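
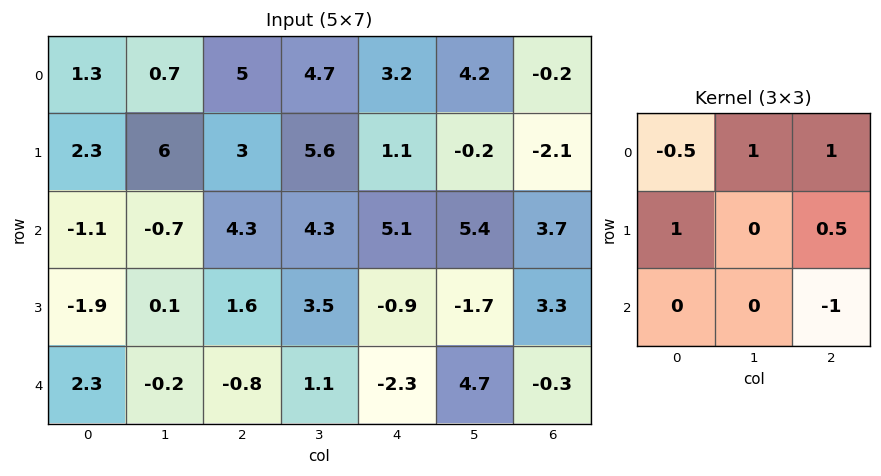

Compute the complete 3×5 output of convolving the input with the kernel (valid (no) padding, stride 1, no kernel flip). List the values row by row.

4.55 13.85 3.85 5.15 -1.25
7.3 3.55 12.95 6.8 0.8
3.85 9.7 10.7 6.3 7.6

Output[0,0]: The receptive field on the input at this output position is [1.3 0.7 5 / 2.3 6 3 / -1.1 -0.7 4.3]. Elementwise product with the kernel and sum: 1.3·-0.5 + 0.7·1 + 5·1 + 2.3·1 + 3·0.5 + 4.3·-1.
Output[0,1]: The receptive field on the input at this output position is [0.7 5 4.7 / 6 3 5.6 / -0.7 4.3 4.3]. Elementwise product with the kernel and sum: 0.7·-0.5 + 5·1 + 4.7·1 + 6·1 + 5.6·0.5 + 4.3·-1.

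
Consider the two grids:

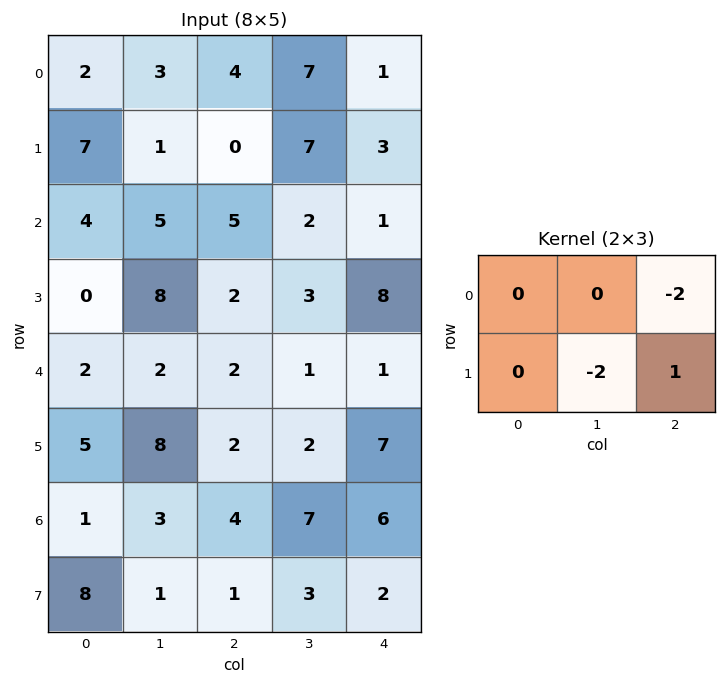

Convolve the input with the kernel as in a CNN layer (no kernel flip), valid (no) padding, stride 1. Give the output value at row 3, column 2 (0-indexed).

-17

The receptive field on the input at this output position is [2 3 8 / 2 1 1]. Elementwise product with the kernel and sum: 8·-2 + 1·-2 + 1·1.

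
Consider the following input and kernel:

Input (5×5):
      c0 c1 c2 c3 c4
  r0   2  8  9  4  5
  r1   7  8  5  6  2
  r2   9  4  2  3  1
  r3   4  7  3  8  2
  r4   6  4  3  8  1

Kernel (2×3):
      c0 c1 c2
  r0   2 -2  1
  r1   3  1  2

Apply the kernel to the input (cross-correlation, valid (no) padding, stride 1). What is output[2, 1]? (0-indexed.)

The receptive field on the input at this output position is [4 2 3 / 7 3 8]. Elementwise product with the kernel and sum: 4·2 + 2·-2 + 3·1 + 7·3 + 3·1 + 8·2.

47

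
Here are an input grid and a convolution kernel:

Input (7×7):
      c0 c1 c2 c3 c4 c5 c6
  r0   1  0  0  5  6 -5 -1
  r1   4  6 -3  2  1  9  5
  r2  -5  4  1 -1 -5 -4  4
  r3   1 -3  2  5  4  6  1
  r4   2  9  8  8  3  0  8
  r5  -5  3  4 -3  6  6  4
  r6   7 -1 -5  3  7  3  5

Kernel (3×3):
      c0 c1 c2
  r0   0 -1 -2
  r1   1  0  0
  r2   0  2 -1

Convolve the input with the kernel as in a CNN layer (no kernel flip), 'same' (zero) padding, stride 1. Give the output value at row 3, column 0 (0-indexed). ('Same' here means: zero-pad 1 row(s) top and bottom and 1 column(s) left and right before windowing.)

-8

The receptive field on the zero-padded input at this output position is [0 -5 4 / 0 1 -3 / 0 2 9]. Elementwise product with the kernel and sum: -5·-1 + 4·-2 + 0·1 + 2·2 + 9·-1.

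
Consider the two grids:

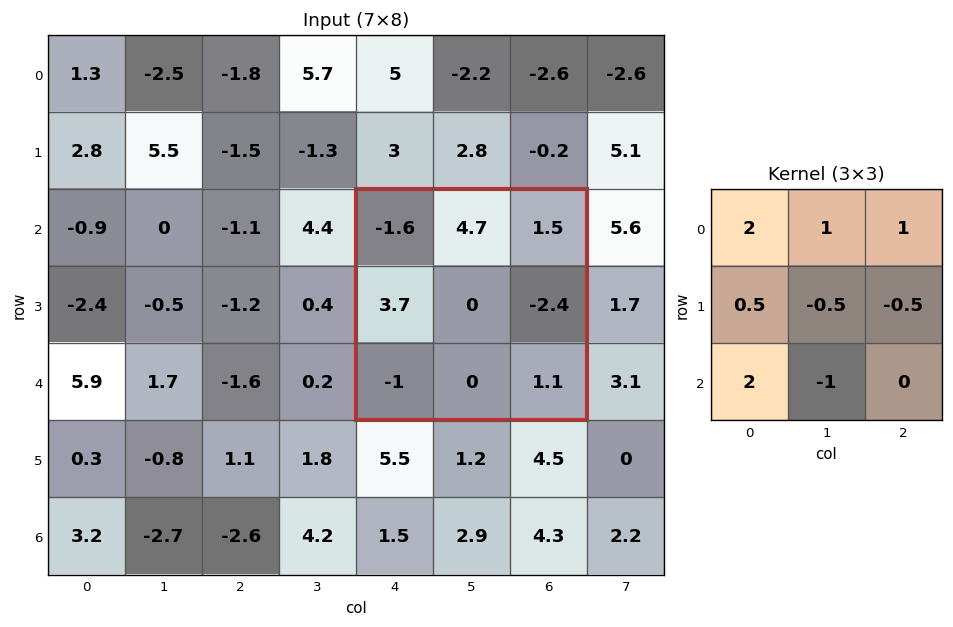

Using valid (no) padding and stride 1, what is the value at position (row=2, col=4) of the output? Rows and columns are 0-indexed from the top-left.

4.05

The receptive field on the input at this output position is [-1.6 4.7 1.5 / 3.7 0 -2.4 / -1 0 1.1]. Elementwise product with the kernel and sum: -1.6·2 + 4.7·1 + 1.5·1 + 3.7·0.5 + 0·-0.5 + -2.4·-0.5 + -1·2 + 0·-1.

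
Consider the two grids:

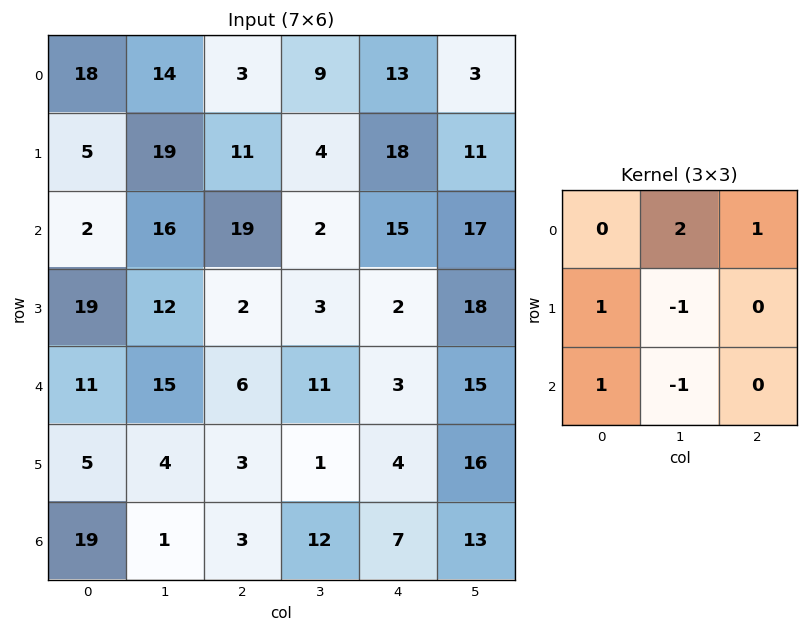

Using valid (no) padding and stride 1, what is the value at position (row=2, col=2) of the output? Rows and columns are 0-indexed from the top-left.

13

The receptive field on the input at this output position is [19 2 15 / 2 3 2 / 6 11 3]. Elementwise product with the kernel and sum: 2·2 + 15·1 + 2·1 + 3·-1 + 6·1 + 11·-1.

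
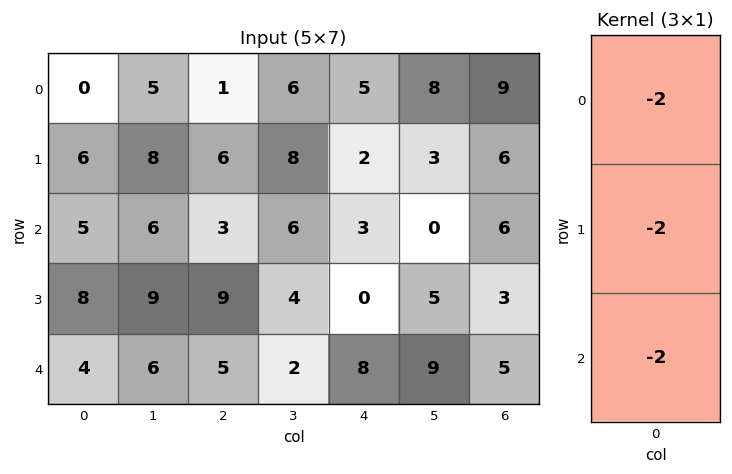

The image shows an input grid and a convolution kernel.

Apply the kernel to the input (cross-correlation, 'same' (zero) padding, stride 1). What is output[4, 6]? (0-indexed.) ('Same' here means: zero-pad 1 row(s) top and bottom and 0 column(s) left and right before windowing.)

-16

The receptive field on the zero-padded input at this output position is [3 / 5 / 0]. Elementwise product with the kernel and sum: 3·-2 + 5·-2 + 0·-2.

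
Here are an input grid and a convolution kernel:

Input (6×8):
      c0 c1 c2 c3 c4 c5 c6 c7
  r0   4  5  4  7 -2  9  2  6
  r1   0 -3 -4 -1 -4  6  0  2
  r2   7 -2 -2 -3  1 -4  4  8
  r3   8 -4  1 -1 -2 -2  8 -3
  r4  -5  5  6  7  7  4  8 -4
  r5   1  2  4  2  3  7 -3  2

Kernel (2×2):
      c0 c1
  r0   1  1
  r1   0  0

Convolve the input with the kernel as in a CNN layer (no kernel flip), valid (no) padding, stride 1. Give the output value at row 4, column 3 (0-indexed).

The receptive field on the input at this output position is [7 7 / 2 3]. Elementwise product with the kernel and sum: 7·1 + 7·1.

14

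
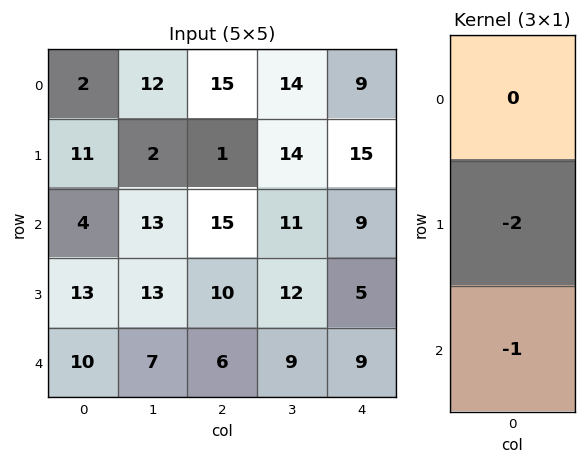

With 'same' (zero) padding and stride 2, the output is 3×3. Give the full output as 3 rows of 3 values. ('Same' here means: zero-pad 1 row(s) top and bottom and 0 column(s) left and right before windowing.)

Output[0,0]: The receptive field on the zero-padded input at this output position is [0 / 2 / 11]. Elementwise product with the kernel and sum: 2·-2 + 11·-1.

-15 -31 -33
-21 -40 -23
-20 -12 -18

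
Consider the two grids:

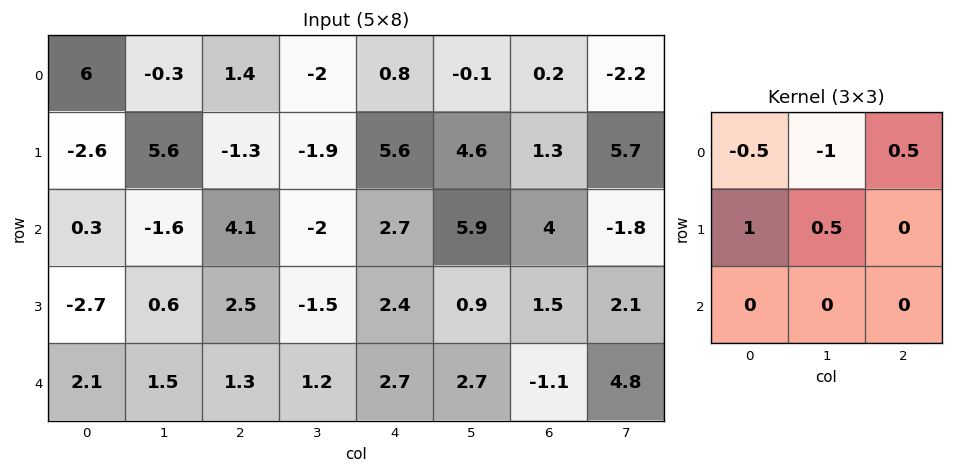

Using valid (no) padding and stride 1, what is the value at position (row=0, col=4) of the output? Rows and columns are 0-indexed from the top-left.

The receptive field on the input at this output position is [0.8 -0.1 0.2 / 5.6 4.6 1.3 / 2.7 5.9 4]. Elementwise product with the kernel and sum: 0.8·-0.5 + -0.1·-1 + 0.2·0.5 + 5.6·1 + 4.6·0.5.

7.7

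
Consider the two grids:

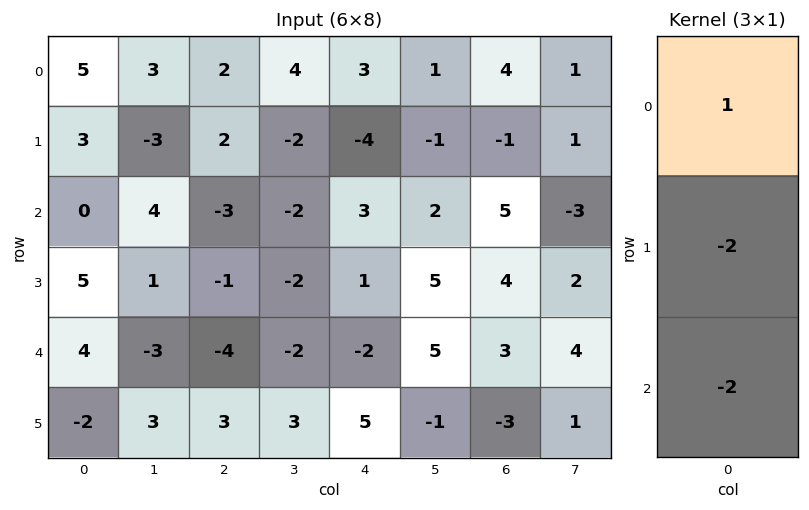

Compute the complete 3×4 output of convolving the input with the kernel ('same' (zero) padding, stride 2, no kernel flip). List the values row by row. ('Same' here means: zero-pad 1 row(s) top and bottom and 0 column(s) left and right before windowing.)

Output[0,0]: The receptive field on the zero-padded input at this output position is [0 / 5 / 3]. Elementwise product with the kernel and sum: 0·1 + 5·-2 + 3·-2.
Output[0,1]: The receptive field on the zero-padded input at this output position is [0 / 2 / 2]. Elementwise product with the kernel and sum: 0·1 + 2·-2 + 2·-2.

-16 -8 2 -6
-7 10 -12 -19
1 1 -5 4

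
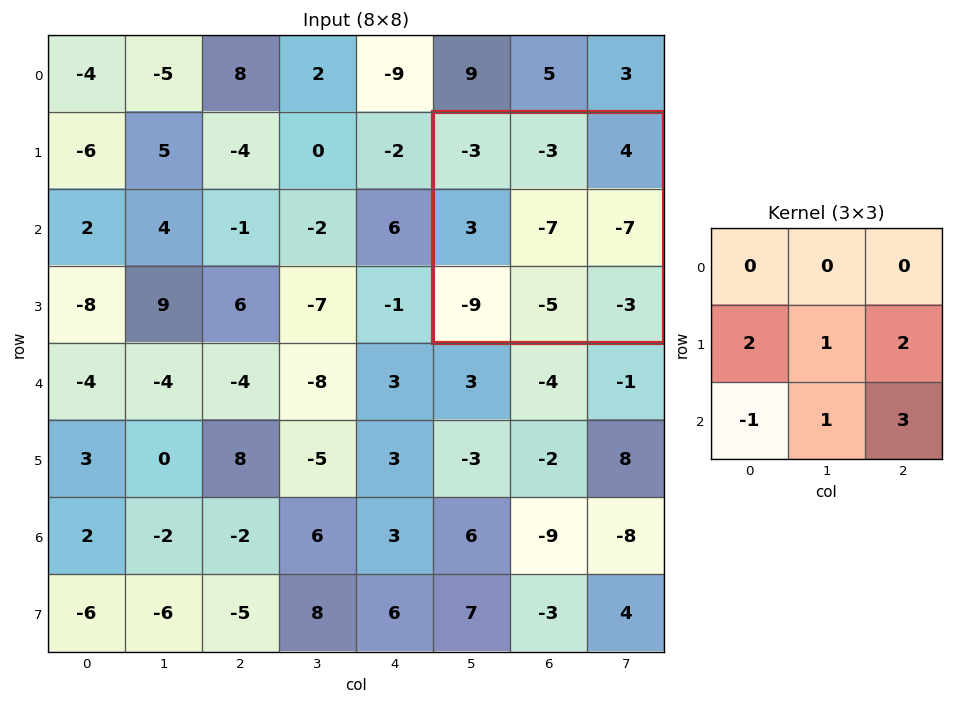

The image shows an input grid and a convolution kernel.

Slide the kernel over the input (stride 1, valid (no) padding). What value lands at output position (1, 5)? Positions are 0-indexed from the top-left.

The receptive field on the input at this output position is [-3 -3 4 / 3 -7 -7 / -9 -5 -3]. Elementwise product with the kernel and sum: 3·2 + -7·1 + -7·2 + -9·-1 + -5·1 + -3·3.

-20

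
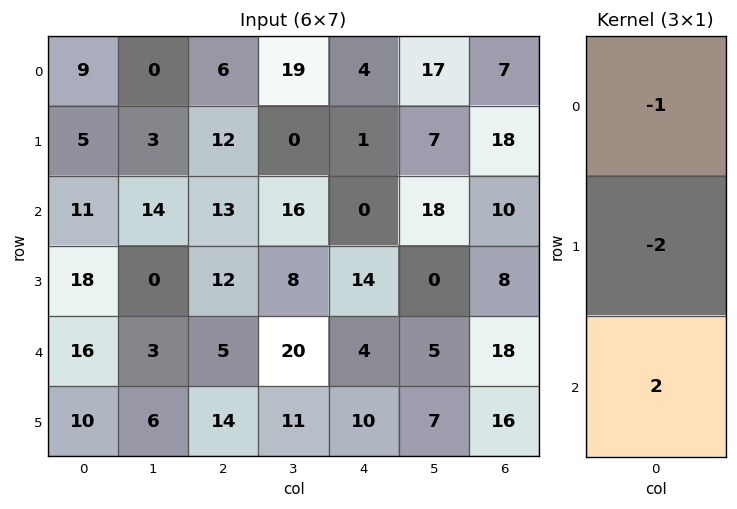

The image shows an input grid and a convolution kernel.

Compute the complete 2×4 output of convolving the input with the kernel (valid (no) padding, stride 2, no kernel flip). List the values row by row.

Output[0,0]: The receptive field on the input at this output position is [9 / 5 / 11]. Elementwise product with the kernel and sum: 9·-1 + 5·-2 + 11·2.

3 -4 -6 -23
-15 -27 -20 10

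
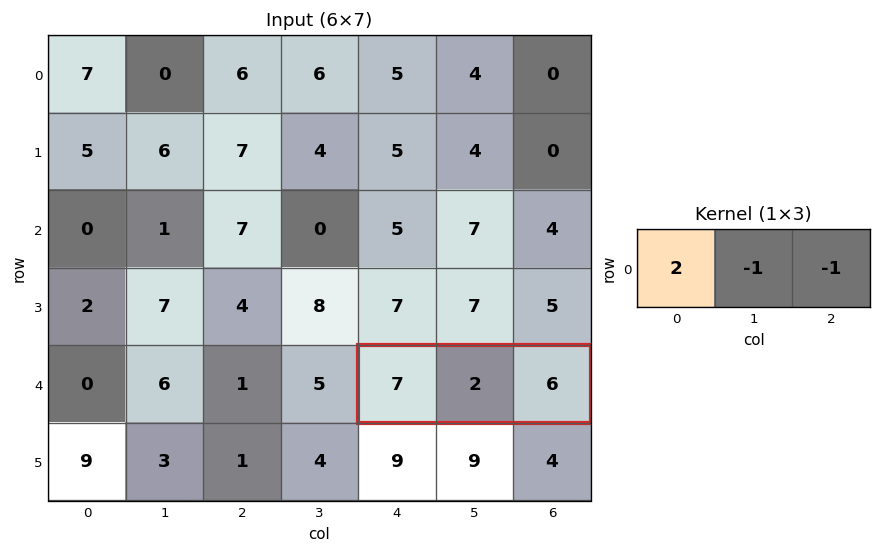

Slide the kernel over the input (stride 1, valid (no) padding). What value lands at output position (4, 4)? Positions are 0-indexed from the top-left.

6

The receptive field on the input at this output position is [7 2 6]. Elementwise product with the kernel and sum: 7·2 + 2·-1 + 6·-1.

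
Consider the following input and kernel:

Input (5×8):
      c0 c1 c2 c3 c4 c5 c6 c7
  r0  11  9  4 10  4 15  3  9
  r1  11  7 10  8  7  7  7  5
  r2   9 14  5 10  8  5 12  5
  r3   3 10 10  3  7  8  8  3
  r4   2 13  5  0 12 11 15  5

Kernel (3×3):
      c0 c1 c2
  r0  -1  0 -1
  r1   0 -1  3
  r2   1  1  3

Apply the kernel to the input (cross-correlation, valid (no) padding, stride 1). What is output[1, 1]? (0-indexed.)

39

The receptive field on the input at this output position is [7 10 8 / 14 5 10 / 10 10 3]. Elementwise product with the kernel and sum: 7·-1 + 8·-1 + 5·-1 + 10·3 + 10·1 + 10·1 + 3·3.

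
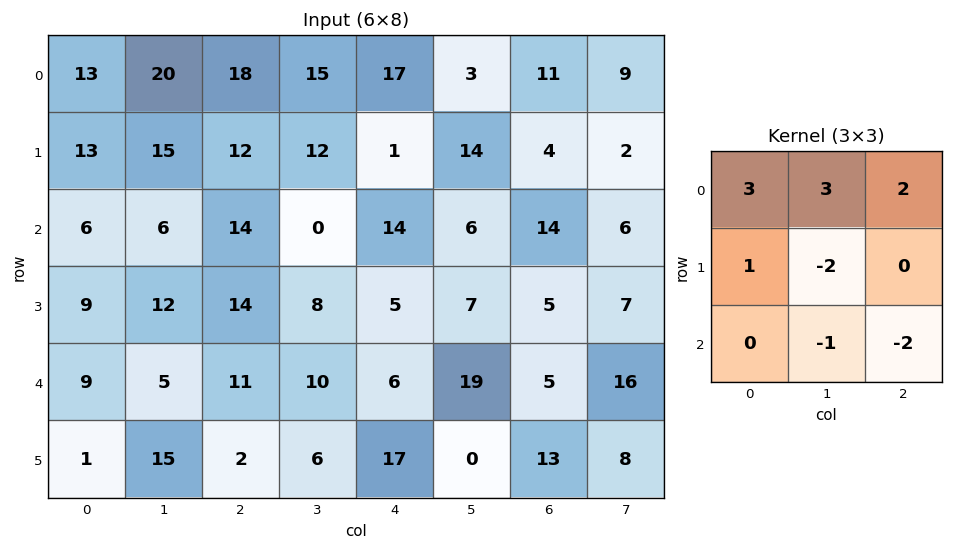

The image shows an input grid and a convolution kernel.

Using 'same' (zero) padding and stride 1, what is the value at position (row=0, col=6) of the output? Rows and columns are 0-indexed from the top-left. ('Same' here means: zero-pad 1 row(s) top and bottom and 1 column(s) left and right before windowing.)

-27

The receptive field on the zero-padded input at this output position is [0 0 0 / 3 11 9 / 14 4 2]. Elementwise product with the kernel and sum: 0·3 + 0·3 + 0·2 + 3·1 + 11·-2 + 4·-1 + 2·-2.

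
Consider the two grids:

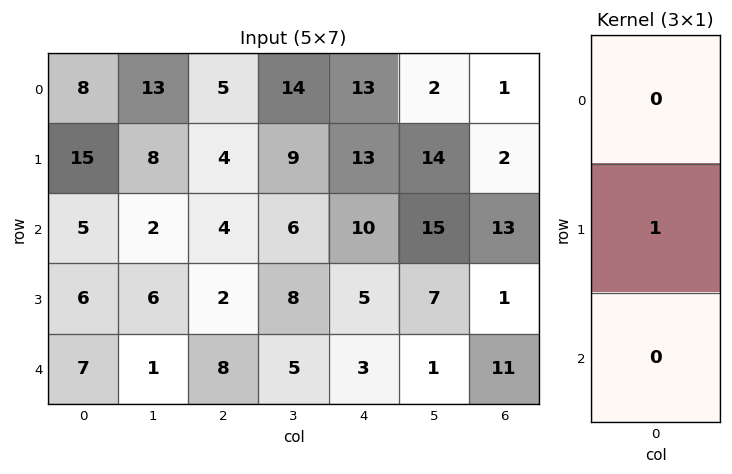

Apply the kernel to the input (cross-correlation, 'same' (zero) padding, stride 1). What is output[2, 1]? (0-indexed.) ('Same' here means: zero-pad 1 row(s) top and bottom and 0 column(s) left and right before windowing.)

The receptive field on the zero-padded input at this output position is [8 / 2 / 6]. Elementwise product with the kernel and sum: 2·1.

2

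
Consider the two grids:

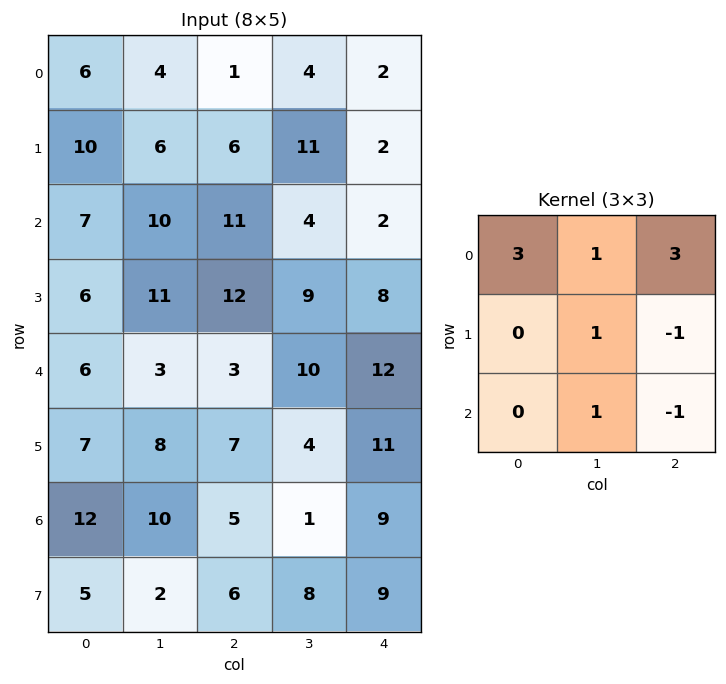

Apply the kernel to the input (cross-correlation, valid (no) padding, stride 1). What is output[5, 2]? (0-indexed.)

49

The receptive field on the input at this output position is [7 4 11 / 5 1 9 / 6 8 9]. Elementwise product with the kernel and sum: 7·3 + 4·1 + 11·3 + 1·1 + 9·-1 + 8·1 + 9·-1.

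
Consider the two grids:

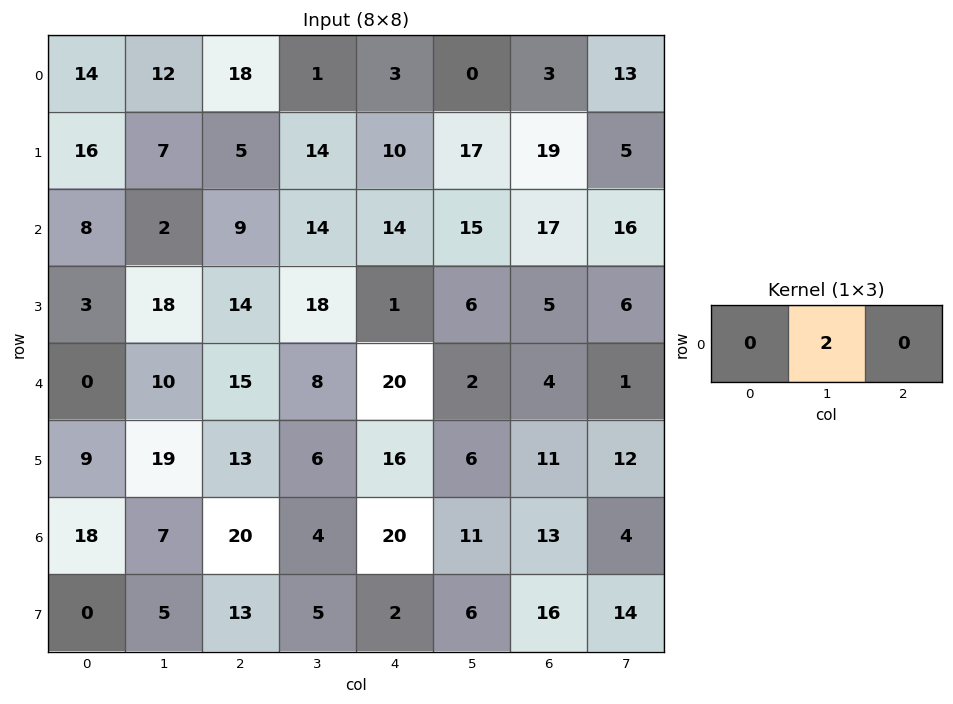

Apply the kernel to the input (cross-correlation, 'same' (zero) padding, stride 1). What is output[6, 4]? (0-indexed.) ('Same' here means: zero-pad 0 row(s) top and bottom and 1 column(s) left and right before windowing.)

The receptive field on the zero-padded input at this output position is [4 20 11]. Elementwise product with the kernel and sum: 20·2.

40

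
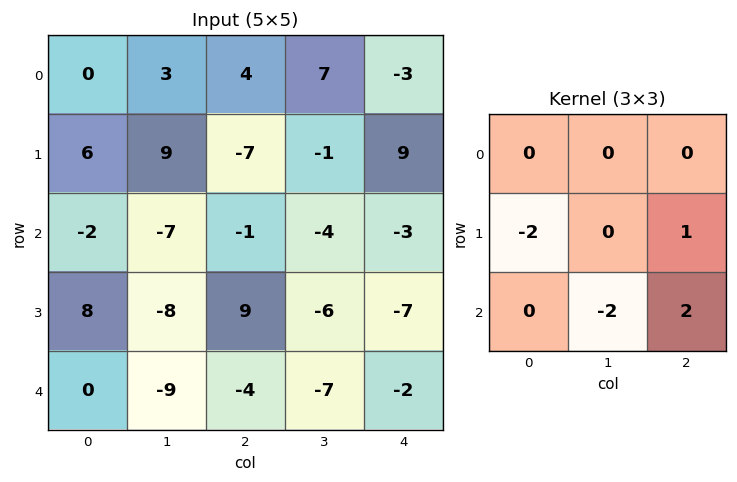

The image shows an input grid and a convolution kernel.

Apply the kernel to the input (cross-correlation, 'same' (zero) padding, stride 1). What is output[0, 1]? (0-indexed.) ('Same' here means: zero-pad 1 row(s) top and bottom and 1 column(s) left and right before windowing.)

-28

The receptive field on the zero-padded input at this output position is [0 0 0 / 0 3 4 / 6 9 -7]. Elementwise product with the kernel and sum: 0·-2 + 4·1 + 9·-2 + -7·2.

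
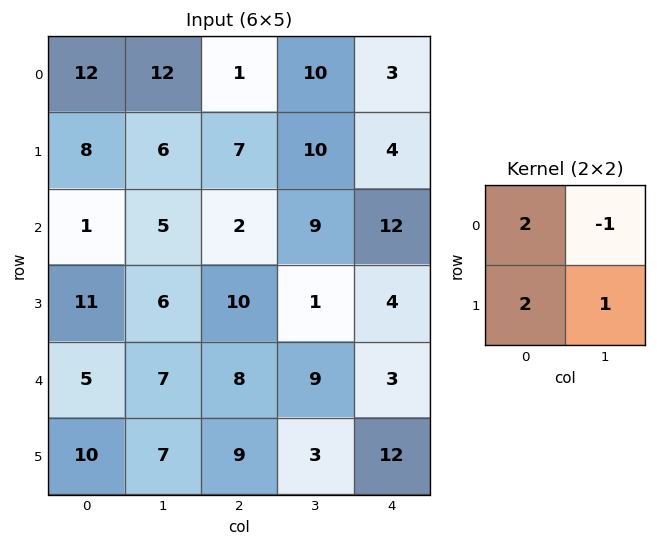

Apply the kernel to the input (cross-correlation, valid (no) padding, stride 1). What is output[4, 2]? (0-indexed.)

The receptive field on the input at this output position is [8 9 / 9 3]. Elementwise product with the kernel and sum: 8·2 + 9·-1 + 9·2 + 3·1.

28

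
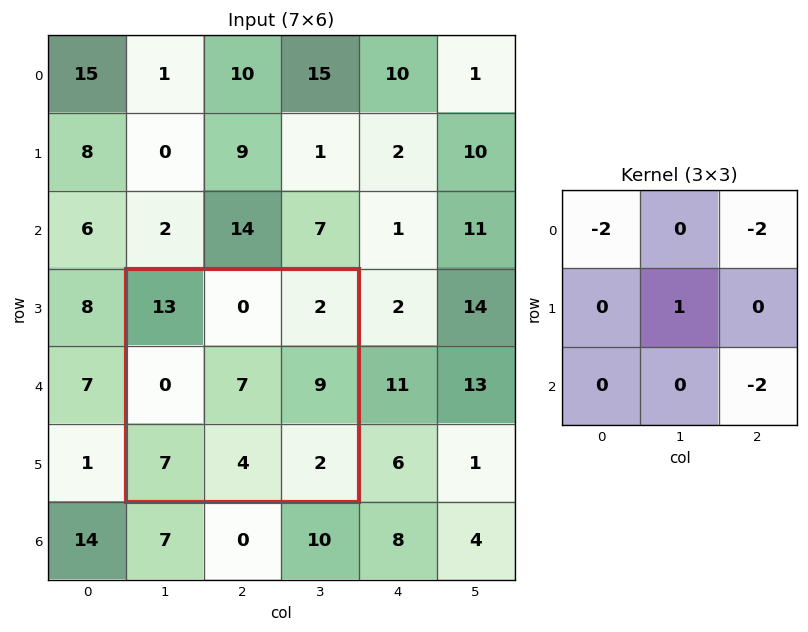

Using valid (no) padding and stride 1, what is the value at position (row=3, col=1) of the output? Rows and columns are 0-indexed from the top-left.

-27

The receptive field on the input at this output position is [13 0 2 / 0 7 9 / 7 4 2]. Elementwise product with the kernel and sum: 13·-2 + 2·-2 + 7·1 + 2·-2.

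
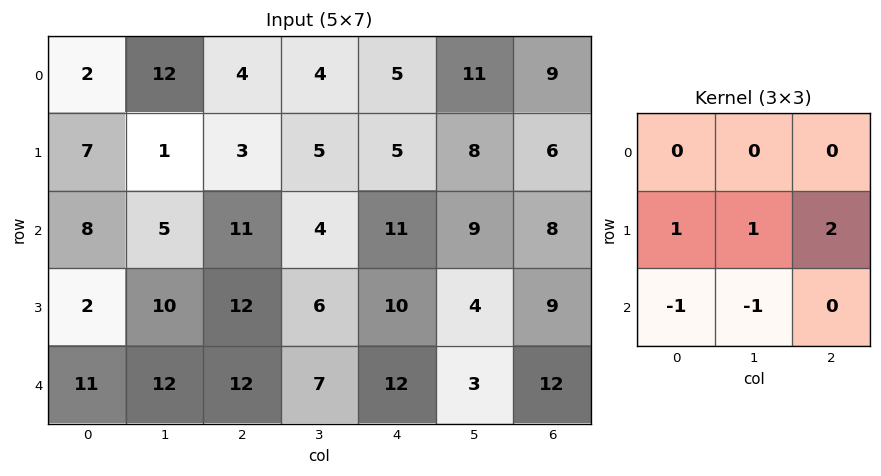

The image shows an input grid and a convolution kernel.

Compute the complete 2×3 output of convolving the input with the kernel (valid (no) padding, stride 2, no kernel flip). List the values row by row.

1 3 5
13 19 17

Output[0,0]: The receptive field on the input at this output position is [2 12 4 / 7 1 3 / 8 5 11]. Elementwise product with the kernel and sum: 7·1 + 1·1 + 3·2 + 8·-1 + 5·-1.
Output[0,1]: The receptive field on the input at this output position is [4 4 5 / 3 5 5 / 11 4 11]. Elementwise product with the kernel and sum: 3·1 + 5·1 + 5·2 + 11·-1 + 4·-1.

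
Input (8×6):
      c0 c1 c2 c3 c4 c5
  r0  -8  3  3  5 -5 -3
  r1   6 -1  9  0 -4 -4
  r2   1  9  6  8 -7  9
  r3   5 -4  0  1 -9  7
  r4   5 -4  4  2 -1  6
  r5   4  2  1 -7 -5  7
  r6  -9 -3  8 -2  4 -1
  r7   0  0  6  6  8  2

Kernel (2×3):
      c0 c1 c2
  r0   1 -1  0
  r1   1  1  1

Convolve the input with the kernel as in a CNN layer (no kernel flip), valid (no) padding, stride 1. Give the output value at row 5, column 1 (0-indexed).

The receptive field on the input at this output position is [2 1 -7 / -3 8 -2]. Elementwise product with the kernel and sum: 2·1 + 1·-1 + -3·1 + 8·1 + -2·1.

4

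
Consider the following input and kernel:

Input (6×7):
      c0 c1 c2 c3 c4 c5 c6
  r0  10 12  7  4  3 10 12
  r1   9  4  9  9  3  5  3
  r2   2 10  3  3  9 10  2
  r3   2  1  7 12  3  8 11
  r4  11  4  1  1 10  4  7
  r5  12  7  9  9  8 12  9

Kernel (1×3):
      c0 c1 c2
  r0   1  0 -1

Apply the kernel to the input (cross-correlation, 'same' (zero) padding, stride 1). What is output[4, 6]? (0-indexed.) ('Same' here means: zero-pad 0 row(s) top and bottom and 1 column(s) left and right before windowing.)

4

The receptive field on the zero-padded input at this output position is [4 7 0]. Elementwise product with the kernel and sum: 4·1 + 0·-1.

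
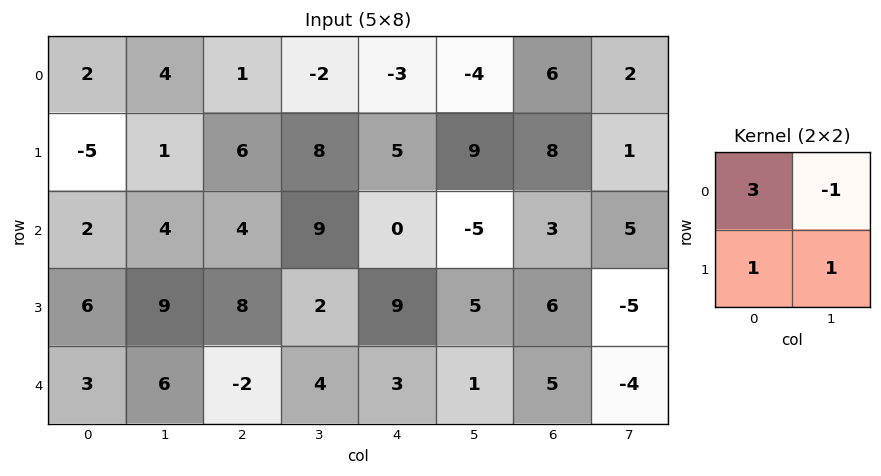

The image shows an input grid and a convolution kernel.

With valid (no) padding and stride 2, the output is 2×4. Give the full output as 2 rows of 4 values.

-2 19 9 25
17 13 19 5

Output[0,0]: The receptive field on the input at this output position is [2 4 / -5 1]. Elementwise product with the kernel and sum: 2·3 + 4·-1 + -5·1 + 1·1.
Output[0,1]: The receptive field on the input at this output position is [1 -2 / 6 8]. Elementwise product with the kernel and sum: 1·3 + -2·-1 + 6·1 + 8·1.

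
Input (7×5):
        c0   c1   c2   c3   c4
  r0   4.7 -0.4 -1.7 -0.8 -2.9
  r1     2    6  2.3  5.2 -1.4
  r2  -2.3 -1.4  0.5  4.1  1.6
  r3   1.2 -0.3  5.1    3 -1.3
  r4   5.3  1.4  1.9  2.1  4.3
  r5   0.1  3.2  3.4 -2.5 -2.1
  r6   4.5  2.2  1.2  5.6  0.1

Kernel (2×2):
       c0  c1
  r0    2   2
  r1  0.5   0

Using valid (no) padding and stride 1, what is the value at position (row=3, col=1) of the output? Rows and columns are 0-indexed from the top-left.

10.3

The receptive field on the input at this output position is [-0.3 5.1 / 1.4 1.9]. Elementwise product with the kernel and sum: -0.3·2 + 5.1·2 + 1.4·0.5.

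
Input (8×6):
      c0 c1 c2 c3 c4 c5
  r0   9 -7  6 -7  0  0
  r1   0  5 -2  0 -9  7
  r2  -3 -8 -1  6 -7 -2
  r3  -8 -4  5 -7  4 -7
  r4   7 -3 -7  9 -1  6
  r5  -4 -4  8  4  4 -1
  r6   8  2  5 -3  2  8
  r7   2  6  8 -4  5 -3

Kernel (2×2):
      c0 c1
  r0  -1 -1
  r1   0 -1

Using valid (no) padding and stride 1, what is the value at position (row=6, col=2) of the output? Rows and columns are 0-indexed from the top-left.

2

The receptive field on the input at this output position is [5 -3 / 8 -4]. Elementwise product with the kernel and sum: 5·-1 + -3·-1 + -4·-1.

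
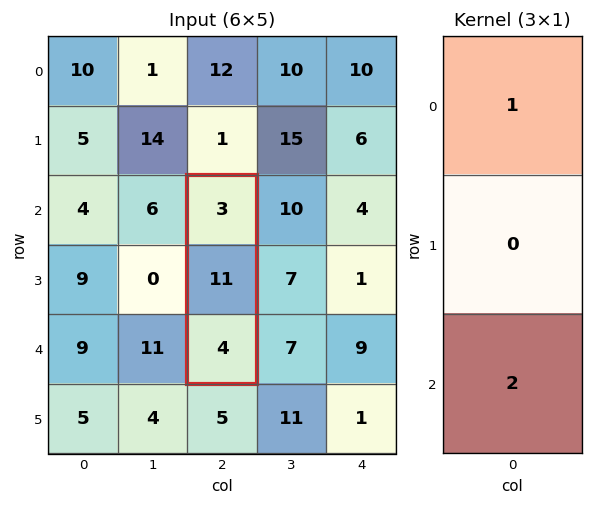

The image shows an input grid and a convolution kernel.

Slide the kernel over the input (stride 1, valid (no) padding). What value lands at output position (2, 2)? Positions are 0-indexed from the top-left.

11

The receptive field on the input at this output position is [3 / 11 / 4]. Elementwise product with the kernel and sum: 3·1 + 4·2.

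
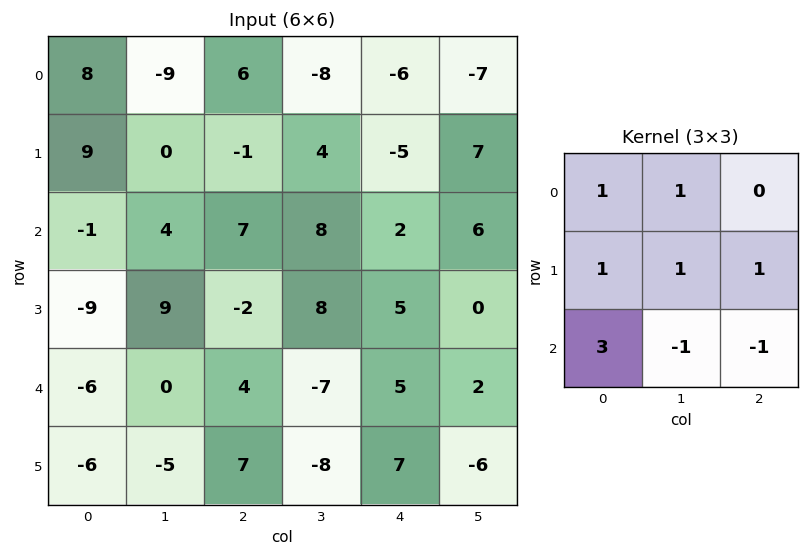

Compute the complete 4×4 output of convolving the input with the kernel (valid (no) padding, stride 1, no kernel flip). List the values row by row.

-7 -3 7 8
-15 39 1 34
-21 29 40 -5
-22 -10 30 -12

Output[0,0]: The receptive field on the input at this output position is [8 -9 6 / 9 0 -1 / -1 4 7]. Elementwise product with the kernel and sum: 8·1 + -9·1 + 9·1 + 0·1 + -1·1 + -1·3 + 4·-1 + 7·-1.
Output[0,1]: The receptive field on the input at this output position is [-9 6 -8 / 0 -1 4 / 4 7 8]. Elementwise product with the kernel and sum: -9·1 + 6·1 + 0·1 + -1·1 + 4·1 + 4·3 + 7·-1 + 8·-1.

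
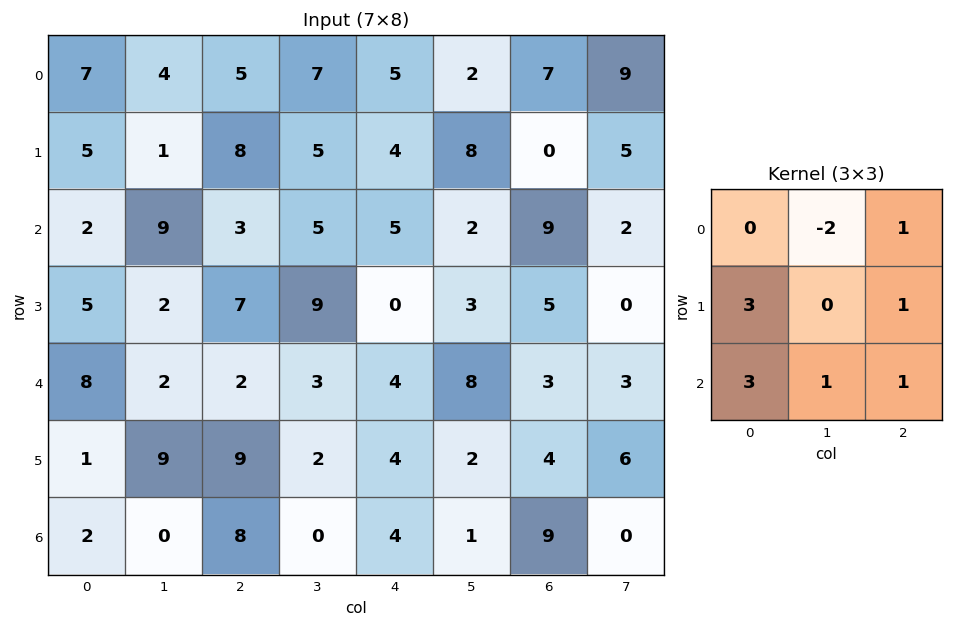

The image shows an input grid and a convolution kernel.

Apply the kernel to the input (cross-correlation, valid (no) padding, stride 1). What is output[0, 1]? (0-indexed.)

The receptive field on the input at this output position is [4 5 7 / 1 8 5 / 9 3 5]. Elementwise product with the kernel and sum: 5·-2 + 7·1 + 1·3 + 5·1 + 9·3 + 3·1 + 5·1.

40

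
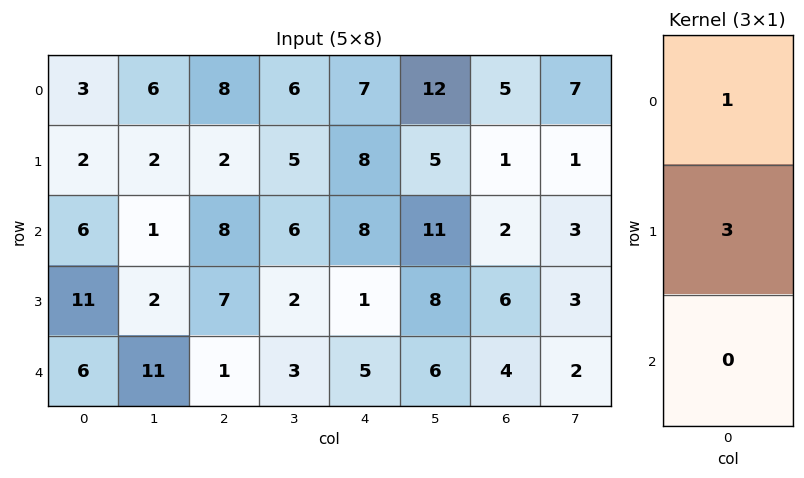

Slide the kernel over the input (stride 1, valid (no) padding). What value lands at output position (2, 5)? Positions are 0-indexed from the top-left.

The receptive field on the input at this output position is [11 / 8 / 6]. Elementwise product with the kernel and sum: 11·1 + 8·3.

35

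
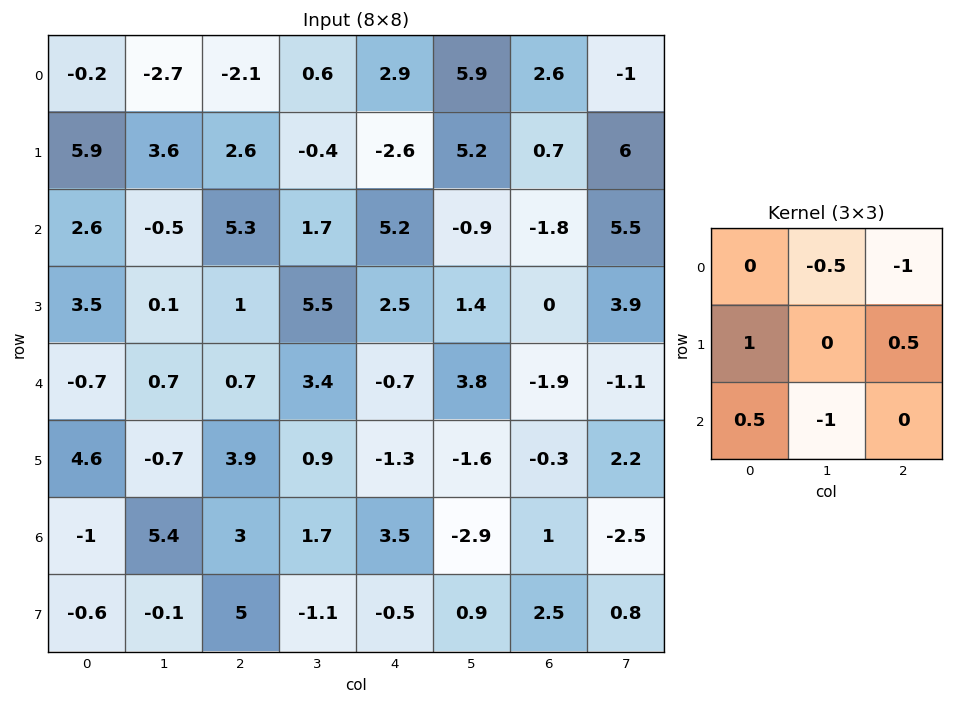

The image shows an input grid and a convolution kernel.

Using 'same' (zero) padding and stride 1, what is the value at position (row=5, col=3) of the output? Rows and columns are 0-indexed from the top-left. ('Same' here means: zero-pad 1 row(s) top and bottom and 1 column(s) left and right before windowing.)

The receptive field on the zero-padded input at this output position is [0.7 3.4 -0.7 / 3.9 0.9 -1.3 / 3 1.7 3.5]. Elementwise product with the kernel and sum: 3.4·-0.5 + -0.7·-1 + 3.9·1 + -1.3·0.5 + 3·0.5 + 1.7·-1.

2.05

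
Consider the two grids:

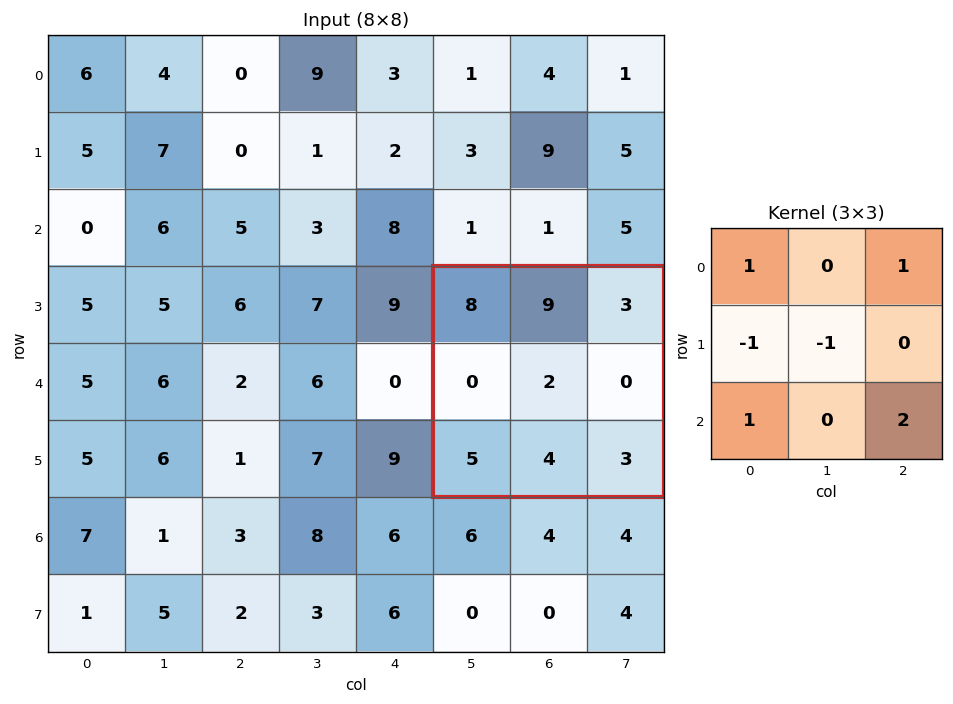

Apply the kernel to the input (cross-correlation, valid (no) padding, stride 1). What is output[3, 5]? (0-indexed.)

The receptive field on the input at this output position is [8 9 3 / 0 2 0 / 5 4 3]. Elementwise product with the kernel and sum: 8·1 + 3·1 + 0·-1 + 2·-1 + 5·1 + 3·2.

20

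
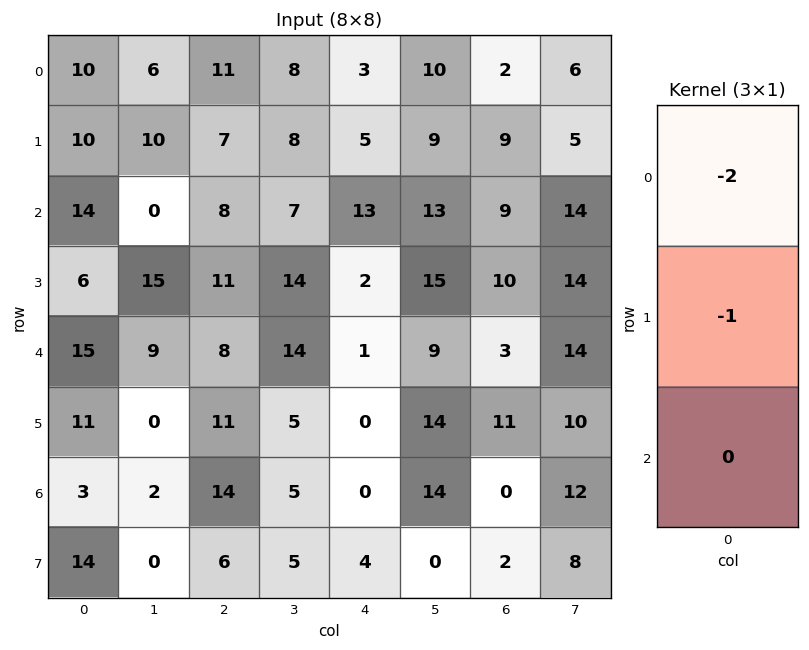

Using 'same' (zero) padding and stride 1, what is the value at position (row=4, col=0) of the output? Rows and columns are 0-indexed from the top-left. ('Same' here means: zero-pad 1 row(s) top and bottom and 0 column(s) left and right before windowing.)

The receptive field on the zero-padded input at this output position is [6 / 15 / 11]. Elementwise product with the kernel and sum: 6·-2 + 15·-1.

-27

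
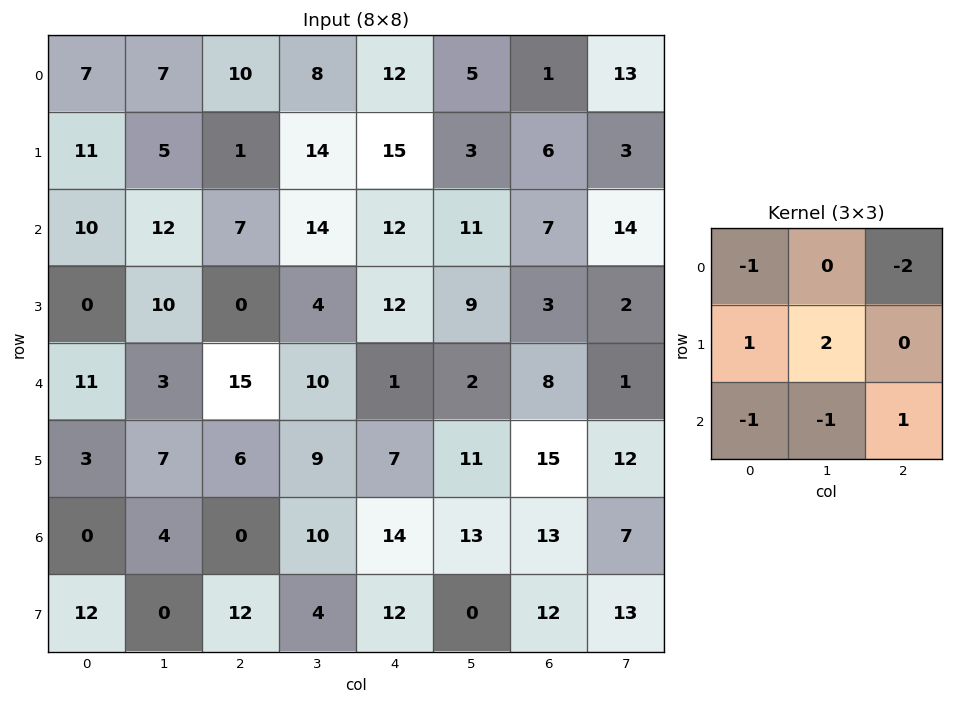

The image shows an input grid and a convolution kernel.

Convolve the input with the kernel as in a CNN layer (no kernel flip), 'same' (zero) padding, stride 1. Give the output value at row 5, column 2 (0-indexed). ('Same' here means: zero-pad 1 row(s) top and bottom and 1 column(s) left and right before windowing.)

The receptive field on the zero-padded input at this output position is [3 15 10 / 7 6 9 / 4 0 10]. Elementwise product with the kernel and sum: 3·-1 + 10·-2 + 7·1 + 6·2 + 4·-1 + 0·-1 + 10·1.

2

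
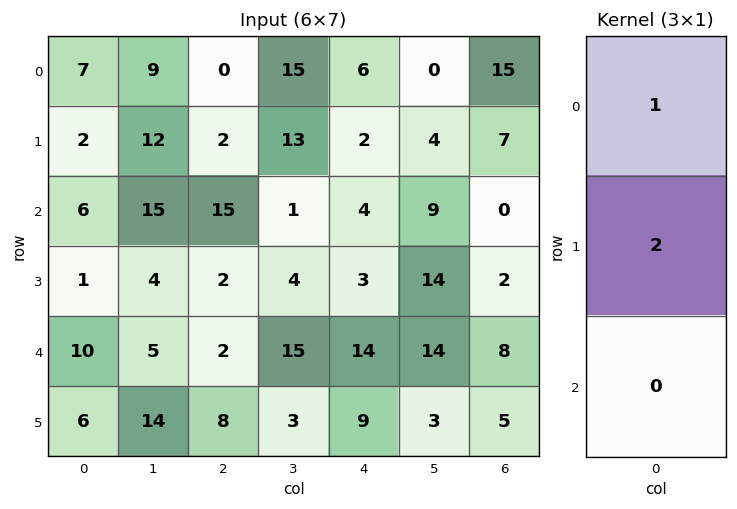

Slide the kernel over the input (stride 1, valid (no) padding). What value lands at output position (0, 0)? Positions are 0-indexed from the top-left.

11

The receptive field on the input at this output position is [7 / 2 / 6]. Elementwise product with the kernel and sum: 7·1 + 2·2.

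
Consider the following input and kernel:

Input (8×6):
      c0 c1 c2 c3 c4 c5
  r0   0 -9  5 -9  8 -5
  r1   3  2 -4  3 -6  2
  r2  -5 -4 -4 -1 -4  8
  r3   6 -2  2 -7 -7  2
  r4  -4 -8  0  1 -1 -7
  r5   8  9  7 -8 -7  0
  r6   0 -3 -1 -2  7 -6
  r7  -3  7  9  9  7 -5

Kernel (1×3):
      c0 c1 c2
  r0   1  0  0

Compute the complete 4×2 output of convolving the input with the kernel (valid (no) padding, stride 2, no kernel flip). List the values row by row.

Output[0,0]: The receptive field on the input at this output position is [0 -9 5]. Elementwise product with the kernel and sum: 0·1.
Output[0,1]: The receptive field on the input at this output position is [5 -9 8]. Elementwise product with the kernel and sum: 5·1.

0 5
-5 -4
-4 0
0 -1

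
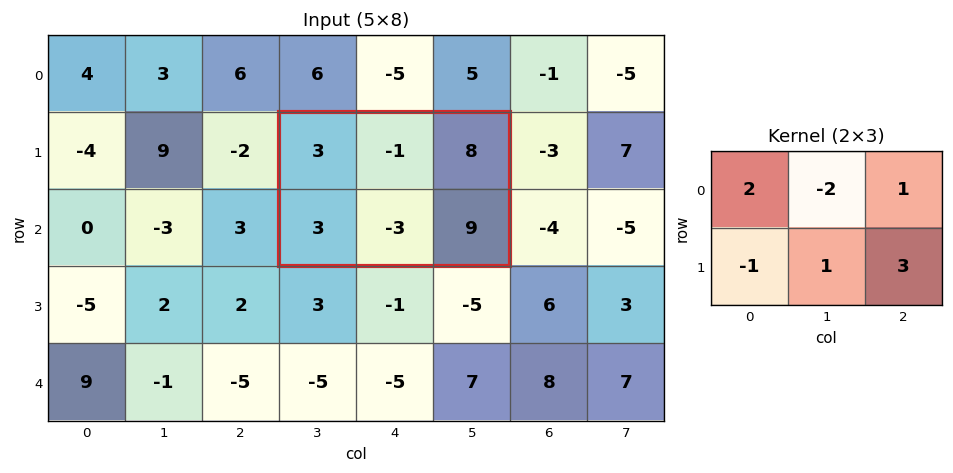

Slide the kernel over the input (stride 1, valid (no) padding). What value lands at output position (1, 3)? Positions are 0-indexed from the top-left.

37

The receptive field on the input at this output position is [3 -1 8 / 3 -3 9]. Elementwise product with the kernel and sum: 3·2 + -1·-2 + 8·1 + 3·-1 + -3·1 + 9·3.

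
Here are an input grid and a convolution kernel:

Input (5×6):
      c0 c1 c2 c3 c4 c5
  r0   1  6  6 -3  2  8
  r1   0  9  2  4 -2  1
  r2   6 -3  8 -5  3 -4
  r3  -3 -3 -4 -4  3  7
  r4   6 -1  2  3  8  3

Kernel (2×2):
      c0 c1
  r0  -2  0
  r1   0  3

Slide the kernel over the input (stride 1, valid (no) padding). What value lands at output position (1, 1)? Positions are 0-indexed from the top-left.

The receptive field on the input at this output position is [9 2 / -3 8]. Elementwise product with the kernel and sum: 9·-2 + 8·3.

6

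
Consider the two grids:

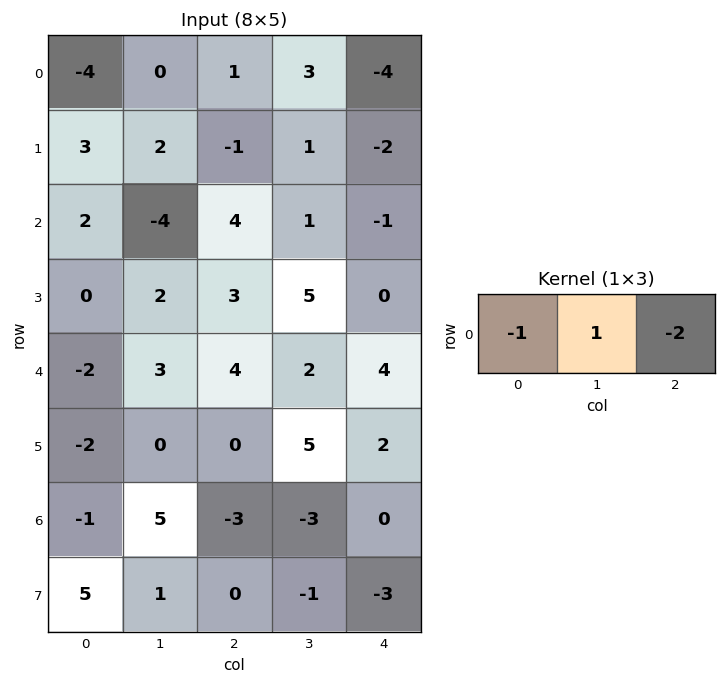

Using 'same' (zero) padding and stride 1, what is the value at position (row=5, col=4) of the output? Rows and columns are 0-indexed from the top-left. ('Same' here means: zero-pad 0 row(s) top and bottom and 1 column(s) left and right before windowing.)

-3

The receptive field on the zero-padded input at this output position is [5 2 0]. Elementwise product with the kernel and sum: 5·-1 + 2·1 + 0·-2.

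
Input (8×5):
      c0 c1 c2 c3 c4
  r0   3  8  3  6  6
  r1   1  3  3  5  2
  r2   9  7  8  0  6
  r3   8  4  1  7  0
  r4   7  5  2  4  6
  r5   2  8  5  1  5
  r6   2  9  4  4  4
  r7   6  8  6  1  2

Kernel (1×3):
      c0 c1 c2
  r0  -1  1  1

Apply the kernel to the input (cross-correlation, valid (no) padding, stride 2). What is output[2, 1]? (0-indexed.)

The receptive field on the input at this output position is [2 4 6]. Elementwise product with the kernel and sum: 2·-1 + 4·1 + 6·1.

8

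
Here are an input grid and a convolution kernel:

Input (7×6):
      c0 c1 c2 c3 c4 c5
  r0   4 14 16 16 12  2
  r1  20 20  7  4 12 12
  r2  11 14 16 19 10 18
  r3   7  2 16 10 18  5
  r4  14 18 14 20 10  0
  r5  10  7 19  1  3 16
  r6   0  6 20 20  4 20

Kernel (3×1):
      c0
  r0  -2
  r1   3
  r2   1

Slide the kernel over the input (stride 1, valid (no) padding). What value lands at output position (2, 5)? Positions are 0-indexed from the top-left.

The receptive field on the input at this output position is [18 / 5 / 0]. Elementwise product with the kernel and sum: 18·-2 + 5·3 + 0·1.

-21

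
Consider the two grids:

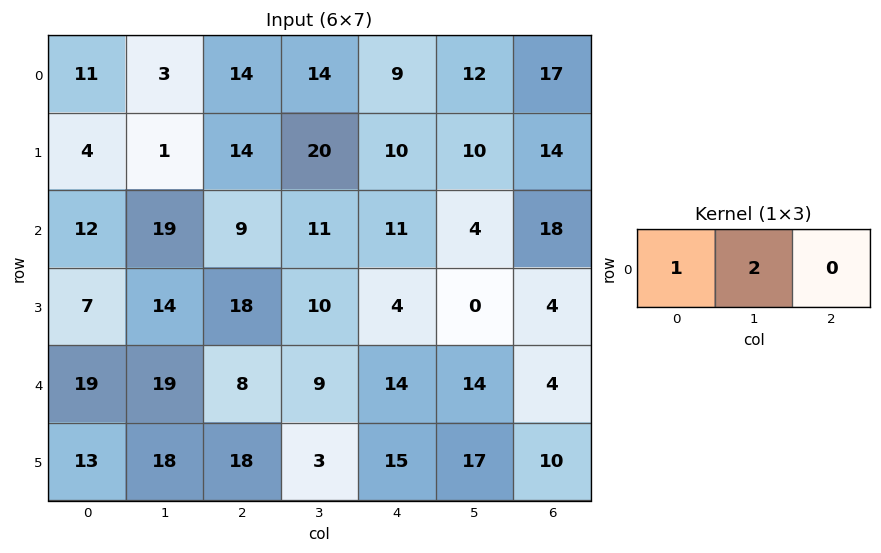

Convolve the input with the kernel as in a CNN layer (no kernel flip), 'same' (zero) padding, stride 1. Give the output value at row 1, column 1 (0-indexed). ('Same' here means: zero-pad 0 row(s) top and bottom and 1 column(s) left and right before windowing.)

6

The receptive field on the zero-padded input at this output position is [4 1 14]. Elementwise product with the kernel and sum: 4·1 + 1·2.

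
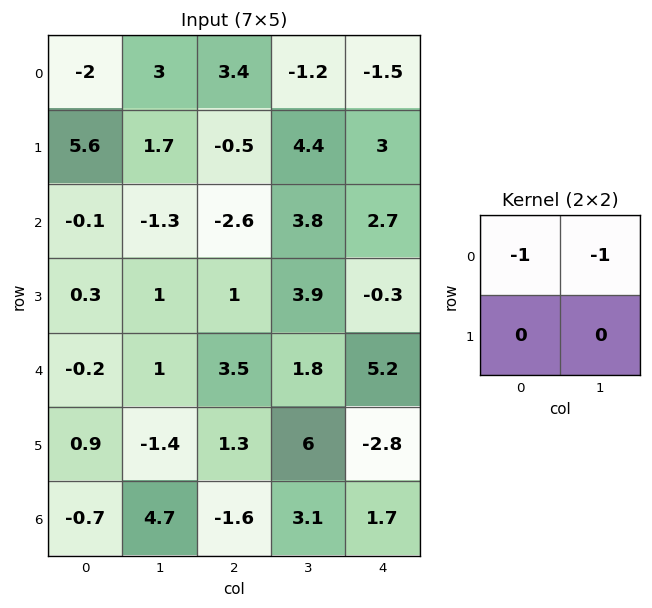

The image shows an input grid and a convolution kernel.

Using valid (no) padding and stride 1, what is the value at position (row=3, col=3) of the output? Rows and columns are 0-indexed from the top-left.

-3.6

The receptive field on the input at this output position is [3.9 -0.3 / 1.8 5.2]. Elementwise product with the kernel and sum: 3.9·-1 + -0.3·-1.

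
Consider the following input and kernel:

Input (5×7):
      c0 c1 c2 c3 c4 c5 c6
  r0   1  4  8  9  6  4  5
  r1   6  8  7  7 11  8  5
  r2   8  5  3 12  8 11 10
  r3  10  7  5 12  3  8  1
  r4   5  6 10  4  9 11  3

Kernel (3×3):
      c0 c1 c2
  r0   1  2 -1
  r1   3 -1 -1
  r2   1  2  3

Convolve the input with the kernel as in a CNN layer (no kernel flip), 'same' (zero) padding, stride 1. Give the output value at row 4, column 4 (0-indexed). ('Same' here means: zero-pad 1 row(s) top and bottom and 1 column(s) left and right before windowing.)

2

The receptive field on the zero-padded input at this output position is [12 3 8 / 4 9 11 / 0 0 0]. Elementwise product with the kernel and sum: 12·1 + 3·2 + 8·-1 + 4·3 + 9·-1 + 11·-1 + 0·1 + 0·2 + 0·3.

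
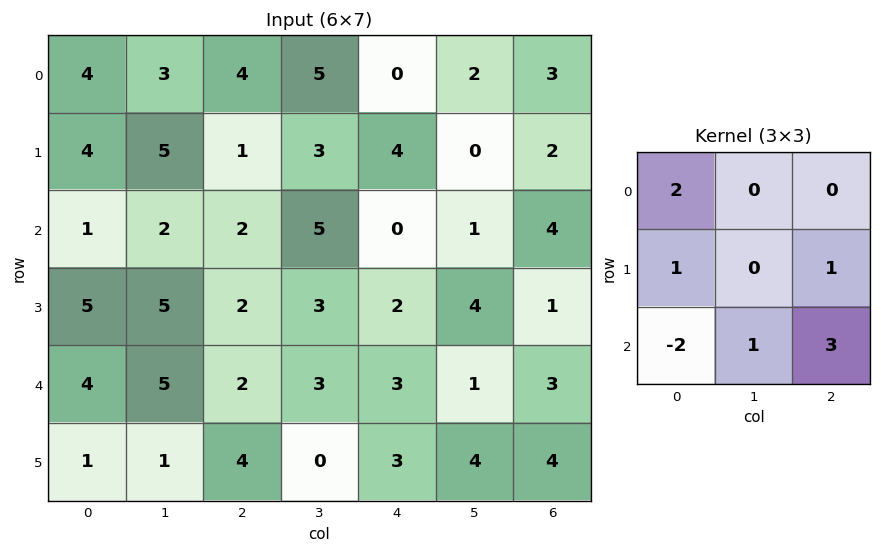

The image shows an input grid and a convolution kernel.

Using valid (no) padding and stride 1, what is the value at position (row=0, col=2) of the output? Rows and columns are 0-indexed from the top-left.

The receptive field on the input at this output position is [4 5 0 / 1 3 4 / 2 5 0]. Elementwise product with the kernel and sum: 4·2 + 1·1 + 4·1 + 2·-2 + 5·1 + 0·3.

14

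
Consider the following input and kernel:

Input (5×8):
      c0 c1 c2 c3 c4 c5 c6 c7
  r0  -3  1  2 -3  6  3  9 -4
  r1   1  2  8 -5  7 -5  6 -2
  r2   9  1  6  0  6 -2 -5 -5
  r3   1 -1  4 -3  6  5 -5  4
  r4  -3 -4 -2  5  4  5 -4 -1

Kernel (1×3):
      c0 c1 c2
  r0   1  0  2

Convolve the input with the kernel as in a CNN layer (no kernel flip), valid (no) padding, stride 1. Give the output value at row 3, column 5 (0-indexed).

The receptive field on the input at this output position is [5 -5 4]. Elementwise product with the kernel and sum: 5·1 + 4·2.

13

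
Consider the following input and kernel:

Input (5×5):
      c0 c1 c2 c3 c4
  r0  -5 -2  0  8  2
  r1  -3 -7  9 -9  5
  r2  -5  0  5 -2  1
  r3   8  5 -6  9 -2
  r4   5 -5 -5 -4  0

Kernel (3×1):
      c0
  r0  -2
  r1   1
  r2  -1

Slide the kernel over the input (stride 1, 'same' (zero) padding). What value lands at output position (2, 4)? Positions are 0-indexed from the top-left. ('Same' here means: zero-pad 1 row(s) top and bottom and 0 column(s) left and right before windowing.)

The receptive field on the zero-padded input at this output position is [5 / 1 / -2]. Elementwise product with the kernel and sum: 5·-2 + 1·1 + -2·-1.

-7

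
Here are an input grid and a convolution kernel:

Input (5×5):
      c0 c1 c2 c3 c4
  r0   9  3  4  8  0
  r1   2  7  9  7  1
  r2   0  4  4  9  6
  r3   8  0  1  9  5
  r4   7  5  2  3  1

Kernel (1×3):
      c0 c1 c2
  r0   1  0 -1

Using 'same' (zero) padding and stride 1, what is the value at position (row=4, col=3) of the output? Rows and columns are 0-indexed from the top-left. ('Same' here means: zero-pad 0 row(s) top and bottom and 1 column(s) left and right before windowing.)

1

The receptive field on the zero-padded input at this output position is [2 3 1]. Elementwise product with the kernel and sum: 2·1 + 1·-1.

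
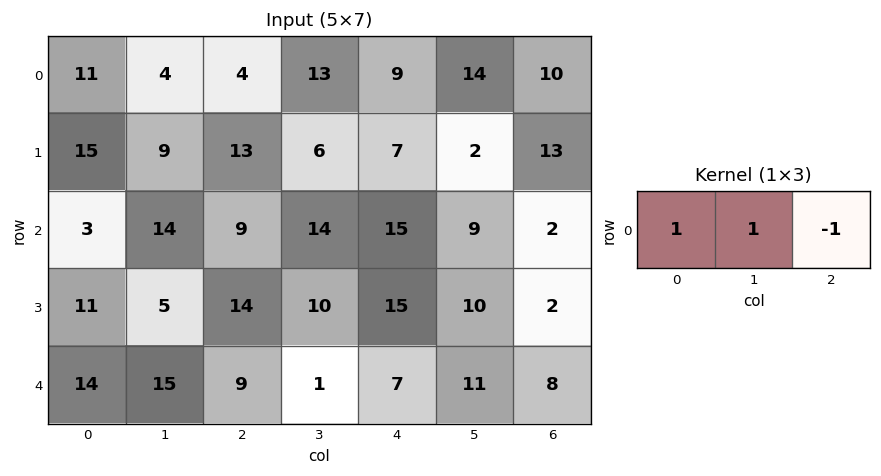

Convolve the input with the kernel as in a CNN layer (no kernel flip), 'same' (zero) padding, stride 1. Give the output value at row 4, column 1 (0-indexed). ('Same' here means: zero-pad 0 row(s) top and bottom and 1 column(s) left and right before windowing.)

20

The receptive field on the zero-padded input at this output position is [14 15 9]. Elementwise product with the kernel and sum: 14·1 + 15·1 + 9·-1.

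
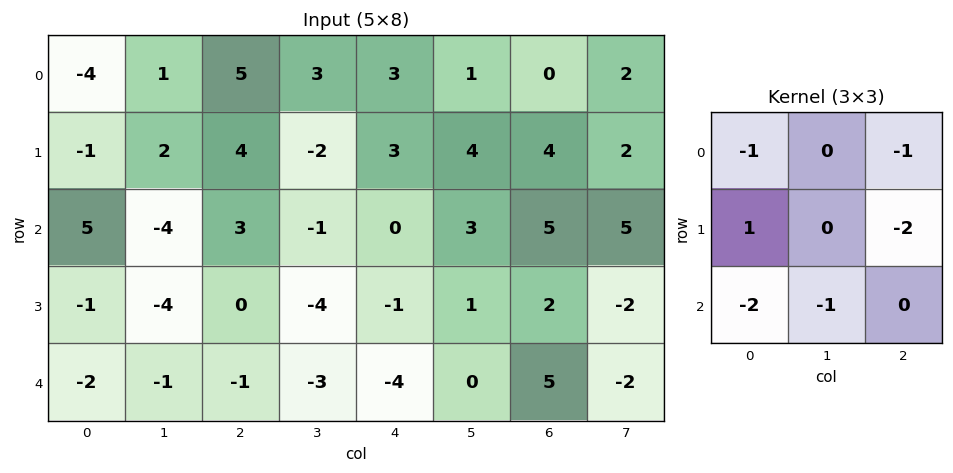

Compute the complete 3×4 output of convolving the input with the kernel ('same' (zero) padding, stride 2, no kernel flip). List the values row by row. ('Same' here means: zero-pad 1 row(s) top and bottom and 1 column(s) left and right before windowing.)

Output[0,0]: The receptive field on the zero-padded input at this output position is [0 0 0 / 0 -4 1 / 0 -1 2]. Elementwise product with the kernel and sum: 0·-1 + 0·-1 + 0·1 + 1·-2 + 0·-2 + -1·-1.

-1 -13 2 -15
7 6 0 -17
6 13 0 5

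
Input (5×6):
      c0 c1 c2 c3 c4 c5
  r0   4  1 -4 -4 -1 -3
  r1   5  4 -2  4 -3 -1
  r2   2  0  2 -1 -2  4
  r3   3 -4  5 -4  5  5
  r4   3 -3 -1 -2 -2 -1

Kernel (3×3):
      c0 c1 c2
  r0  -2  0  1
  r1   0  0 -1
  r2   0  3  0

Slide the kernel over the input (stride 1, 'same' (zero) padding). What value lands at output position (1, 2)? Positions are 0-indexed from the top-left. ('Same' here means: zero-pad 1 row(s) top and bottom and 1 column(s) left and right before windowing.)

The receptive field on the zero-padded input at this output position is [1 -4 -4 / 4 -2 4 / 0 2 -1]. Elementwise product with the kernel and sum: 1·-2 + -4·1 + 4·-1 + 2·3.

-4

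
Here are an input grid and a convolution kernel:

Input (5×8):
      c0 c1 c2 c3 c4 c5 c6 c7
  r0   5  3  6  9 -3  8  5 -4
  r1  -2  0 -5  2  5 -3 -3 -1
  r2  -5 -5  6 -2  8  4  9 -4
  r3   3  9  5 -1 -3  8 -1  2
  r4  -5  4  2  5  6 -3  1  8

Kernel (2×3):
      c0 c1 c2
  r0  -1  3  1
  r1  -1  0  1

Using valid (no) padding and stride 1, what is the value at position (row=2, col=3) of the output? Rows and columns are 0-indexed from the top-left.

39

The receptive field on the input at this output position is [-2 8 4 / -1 -3 8]. Elementwise product with the kernel and sum: -2·-1 + 8·3 + 4·1 + -1·-1 + 8·1.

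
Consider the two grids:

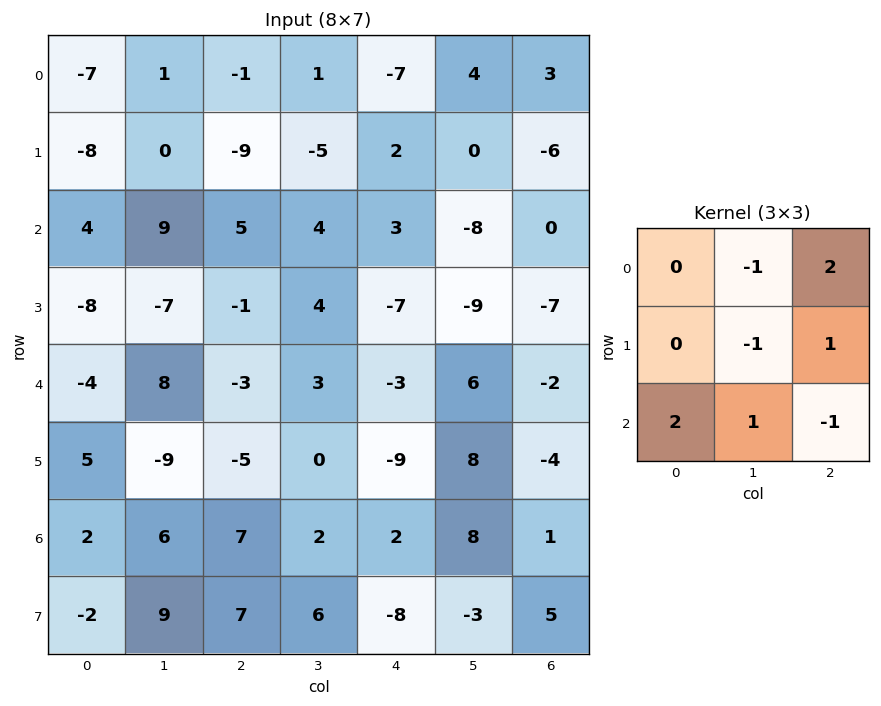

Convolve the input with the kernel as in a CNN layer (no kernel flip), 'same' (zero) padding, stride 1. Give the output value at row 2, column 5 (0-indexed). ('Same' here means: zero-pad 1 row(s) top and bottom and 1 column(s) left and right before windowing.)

The receptive field on the zero-padded input at this output position is [2 0 -6 / 3 -8 0 / -7 -9 -7]. Elementwise product with the kernel and sum: 0·-1 + -6·2 + -8·-1 + 0·1 + -7·2 + -9·1 + -7·-1.

-20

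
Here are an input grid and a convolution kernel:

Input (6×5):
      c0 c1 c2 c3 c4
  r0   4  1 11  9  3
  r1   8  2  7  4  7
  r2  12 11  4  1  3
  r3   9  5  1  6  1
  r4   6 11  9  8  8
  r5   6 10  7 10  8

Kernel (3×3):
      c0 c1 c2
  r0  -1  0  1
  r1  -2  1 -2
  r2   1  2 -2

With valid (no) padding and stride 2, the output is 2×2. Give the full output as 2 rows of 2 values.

5 -32
-13 10

Output[0,0]: The receptive field on the input at this output position is [4 1 11 / 8 2 7 / 12 11 4]. Elementwise product with the kernel and sum: 4·-1 + 11·1 + 8·-2 + 2·1 + 7·-2 + 12·1 + 11·2 + 4·-2.
Output[0,1]: The receptive field on the input at this output position is [11 9 3 / 7 4 7 / 4 1 3]. Elementwise product with the kernel and sum: 11·-1 + 3·1 + 7·-2 + 4·1 + 7·-2 + 4·1 + 1·2 + 3·-2.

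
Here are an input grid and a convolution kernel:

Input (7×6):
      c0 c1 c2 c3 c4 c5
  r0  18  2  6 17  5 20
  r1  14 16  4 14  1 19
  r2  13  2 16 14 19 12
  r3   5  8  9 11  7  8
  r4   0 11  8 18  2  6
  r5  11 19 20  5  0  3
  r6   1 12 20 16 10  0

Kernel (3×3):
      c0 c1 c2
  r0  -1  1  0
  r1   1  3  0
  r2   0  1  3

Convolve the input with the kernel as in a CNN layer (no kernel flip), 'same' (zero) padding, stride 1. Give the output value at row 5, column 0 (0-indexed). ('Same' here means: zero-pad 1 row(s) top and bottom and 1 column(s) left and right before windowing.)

70

The receptive field on the zero-padded input at this output position is [0 0 11 / 0 11 19 / 0 1 12]. Elementwise product with the kernel and sum: 0·-1 + 0·1 + 0·1 + 11·3 + 1·1 + 12·3.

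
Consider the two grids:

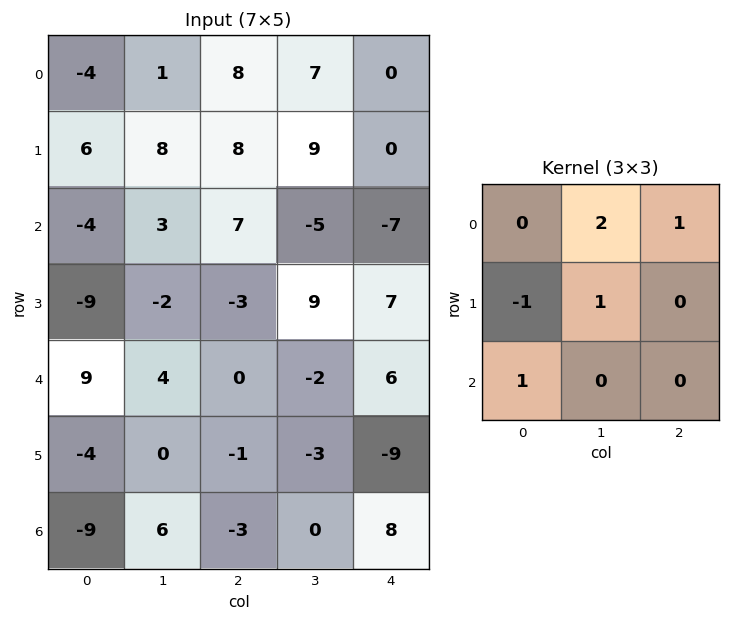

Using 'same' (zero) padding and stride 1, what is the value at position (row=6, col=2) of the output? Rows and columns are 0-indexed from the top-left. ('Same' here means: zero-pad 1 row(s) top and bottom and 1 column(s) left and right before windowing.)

-14

The receptive field on the zero-padded input at this output position is [0 -1 -3 / 6 -3 0 / 0 0 0]. Elementwise product with the kernel and sum: -1·2 + -3·1 + 6·-1 + -3·1 + 0·1.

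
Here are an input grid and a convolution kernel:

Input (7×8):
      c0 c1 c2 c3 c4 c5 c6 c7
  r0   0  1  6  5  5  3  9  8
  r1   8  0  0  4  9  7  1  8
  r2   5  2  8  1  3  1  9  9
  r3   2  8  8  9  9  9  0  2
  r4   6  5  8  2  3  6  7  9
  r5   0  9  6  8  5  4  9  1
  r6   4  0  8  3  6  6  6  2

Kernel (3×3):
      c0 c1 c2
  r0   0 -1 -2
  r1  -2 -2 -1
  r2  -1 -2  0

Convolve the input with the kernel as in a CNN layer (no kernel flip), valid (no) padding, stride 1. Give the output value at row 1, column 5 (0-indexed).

-55

The receptive field on the input at this output position is [7 1 8 / 1 9 9 / 9 0 2]. Elementwise product with the kernel and sum: 1·-1 + 8·-2 + 1·-2 + 9·-2 + 9·-1 + 9·-1 + 0·-2.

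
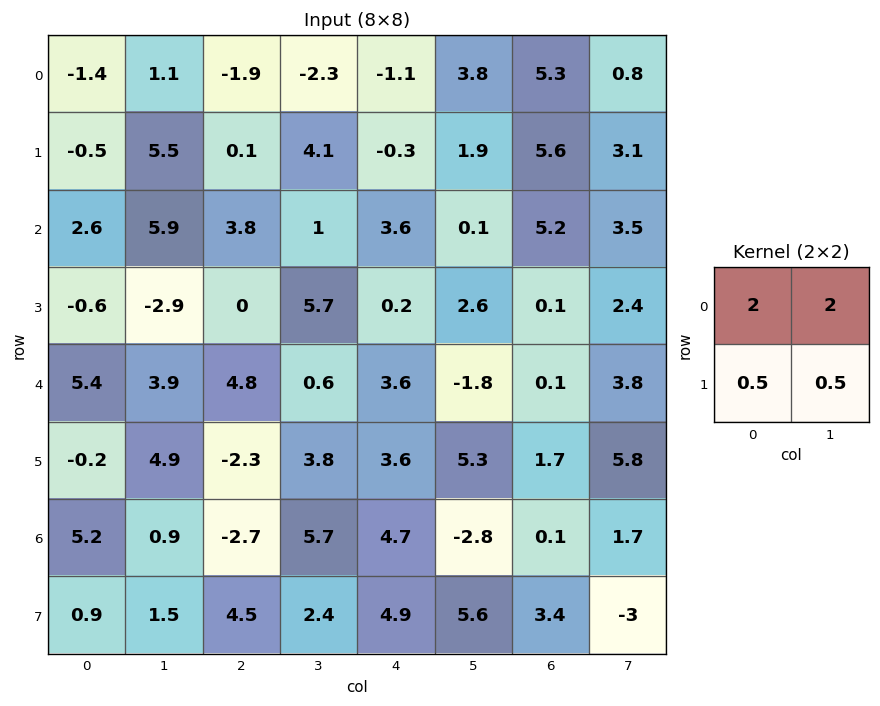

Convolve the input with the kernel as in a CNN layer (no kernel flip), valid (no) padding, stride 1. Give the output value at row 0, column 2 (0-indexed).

The receptive field on the input at this output position is [-1.9 -2.3 / 0.1 4.1]. Elementwise product with the kernel and sum: -1.9·2 + -2.3·2 + 0.1·0.5 + 4.1·0.5.

-6.3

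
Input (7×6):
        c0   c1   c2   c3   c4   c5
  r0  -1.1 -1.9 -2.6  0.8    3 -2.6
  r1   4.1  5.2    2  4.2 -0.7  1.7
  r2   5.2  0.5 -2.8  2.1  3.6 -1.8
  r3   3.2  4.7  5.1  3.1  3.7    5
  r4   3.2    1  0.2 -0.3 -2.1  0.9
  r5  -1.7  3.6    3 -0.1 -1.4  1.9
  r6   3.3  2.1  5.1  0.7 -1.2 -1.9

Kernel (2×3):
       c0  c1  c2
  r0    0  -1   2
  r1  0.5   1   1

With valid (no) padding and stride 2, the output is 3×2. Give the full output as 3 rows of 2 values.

5.95 9.7
5.3 14.45
5.15 -3.9

Output[0,0]: The receptive field on the input at this output position is [-1.1 -1.9 -2.6 / 4.1 5.2 2]. Elementwise product with the kernel and sum: -1.9·-1 + -2.6·2 + 4.1·0.5 + 5.2·1 + 2·1.
Output[0,1]: The receptive field on the input at this output position is [-2.6 0.8 3 / 2 4.2 -0.7]. Elementwise product with the kernel and sum: 0.8·-1 + 3·2 + 2·0.5 + 4.2·1 + -0.7·1.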